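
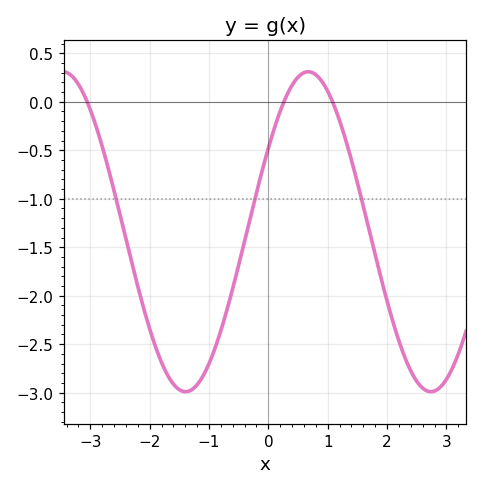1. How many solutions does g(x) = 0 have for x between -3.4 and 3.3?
3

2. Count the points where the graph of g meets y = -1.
3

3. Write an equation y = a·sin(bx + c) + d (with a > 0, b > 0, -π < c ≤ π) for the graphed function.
y = 1.65sin(1.52x + 0.55) - 1.34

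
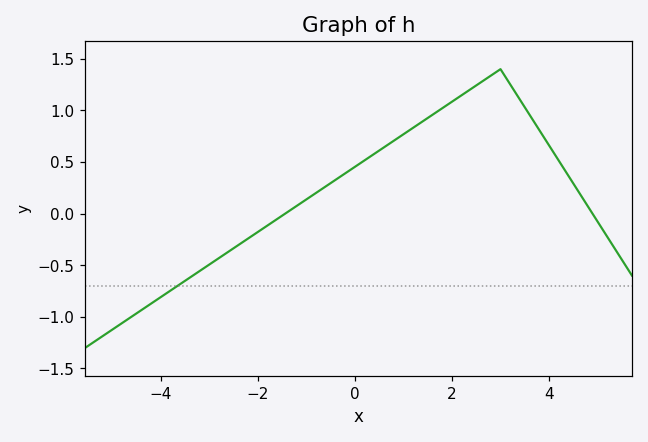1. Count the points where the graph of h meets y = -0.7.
1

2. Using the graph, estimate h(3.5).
1.03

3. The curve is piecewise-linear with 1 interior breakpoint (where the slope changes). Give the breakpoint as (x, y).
(3, 1.4)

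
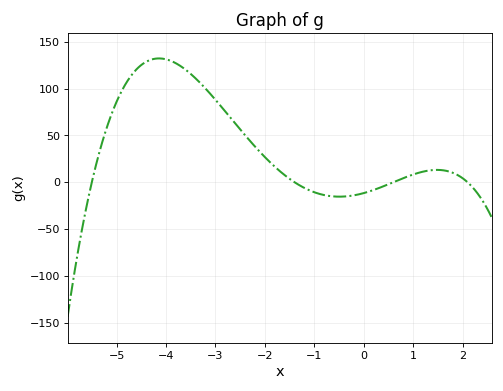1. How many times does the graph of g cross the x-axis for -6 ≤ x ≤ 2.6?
4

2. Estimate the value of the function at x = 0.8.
4.32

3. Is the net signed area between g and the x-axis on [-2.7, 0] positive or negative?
positive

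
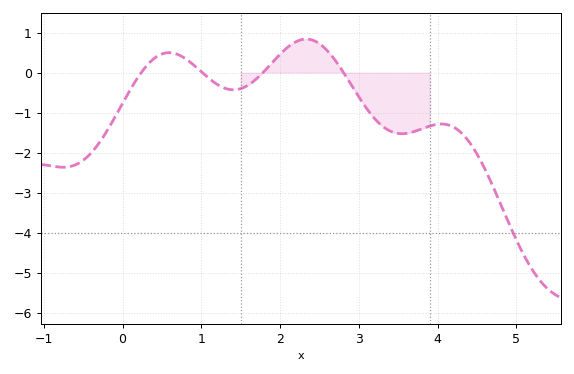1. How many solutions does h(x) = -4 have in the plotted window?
1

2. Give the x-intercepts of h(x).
0.2, 1, 1.8, 2.8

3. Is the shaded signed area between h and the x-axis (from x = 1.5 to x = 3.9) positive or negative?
negative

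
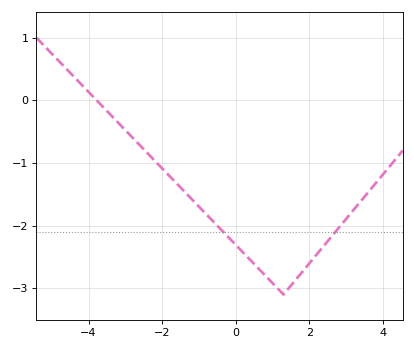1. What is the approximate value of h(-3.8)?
0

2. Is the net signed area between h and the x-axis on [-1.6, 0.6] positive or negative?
negative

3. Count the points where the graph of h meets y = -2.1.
2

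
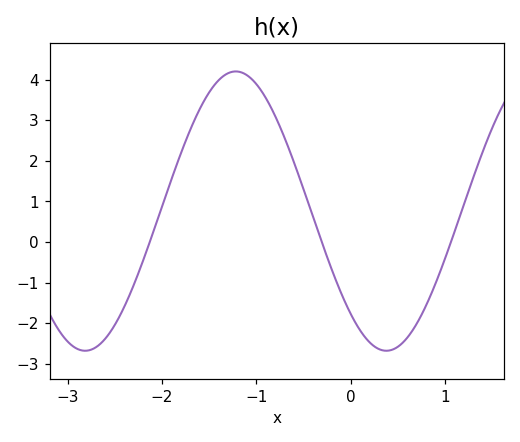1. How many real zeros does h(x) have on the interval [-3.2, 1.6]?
3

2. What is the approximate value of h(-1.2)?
4.2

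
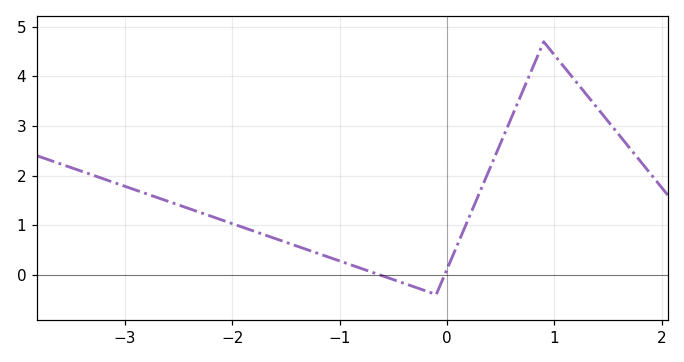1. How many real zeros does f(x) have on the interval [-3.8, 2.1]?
2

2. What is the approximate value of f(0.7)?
3.7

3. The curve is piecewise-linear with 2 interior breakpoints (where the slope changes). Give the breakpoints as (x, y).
(-0.1, -0.4); (0.9, 4.7)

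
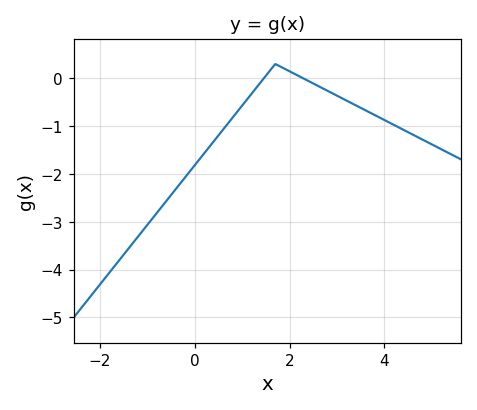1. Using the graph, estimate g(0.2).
-1.57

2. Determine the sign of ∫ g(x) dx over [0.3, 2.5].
negative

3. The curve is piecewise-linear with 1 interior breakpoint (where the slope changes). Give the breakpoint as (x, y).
(1.7, 0.3)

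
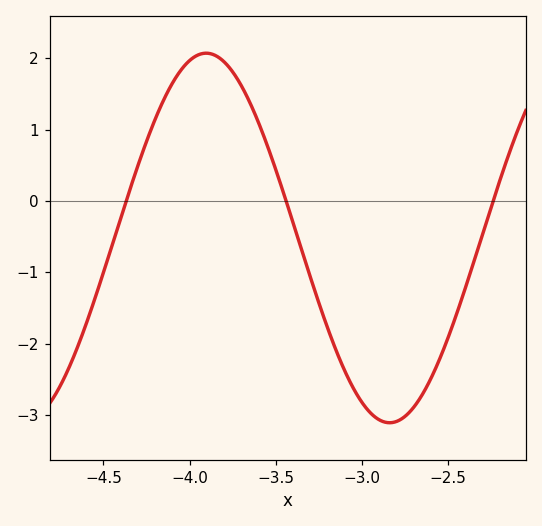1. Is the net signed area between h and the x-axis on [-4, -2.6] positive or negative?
negative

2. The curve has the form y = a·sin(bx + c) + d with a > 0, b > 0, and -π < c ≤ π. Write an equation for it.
y = 2.59sin(2.95x + 0.52) - 0.52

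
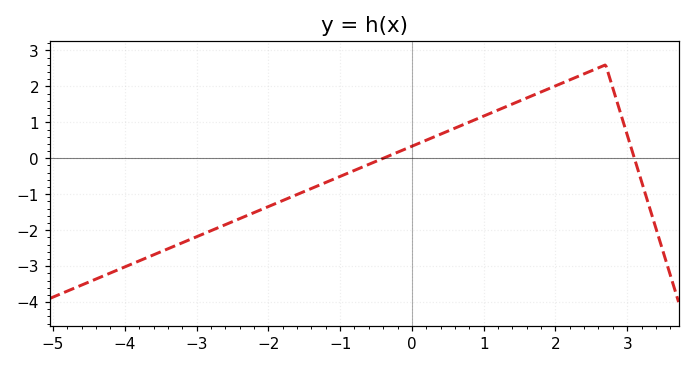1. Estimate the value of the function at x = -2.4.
-1.7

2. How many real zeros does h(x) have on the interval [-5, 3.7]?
2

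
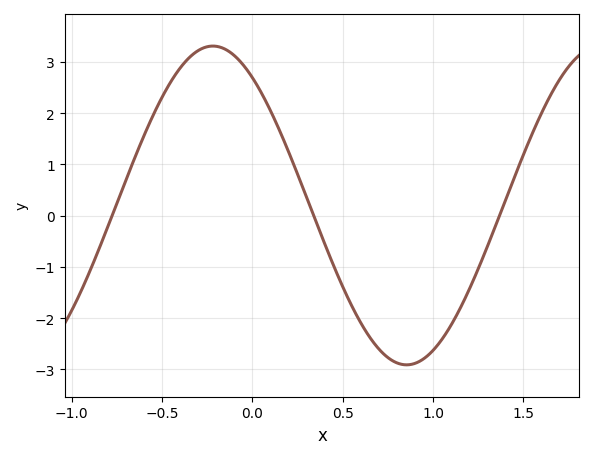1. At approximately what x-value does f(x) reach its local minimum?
0.854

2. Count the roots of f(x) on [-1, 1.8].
3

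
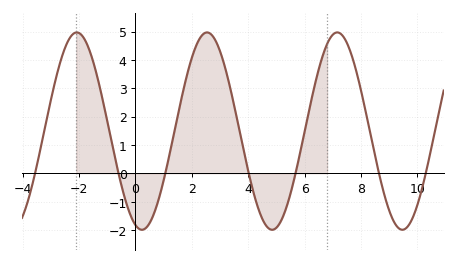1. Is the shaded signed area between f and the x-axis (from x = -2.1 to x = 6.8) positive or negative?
positive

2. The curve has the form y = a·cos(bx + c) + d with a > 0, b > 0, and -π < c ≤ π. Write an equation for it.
y = 3.48cos(1.4x + 2.8) + 1.49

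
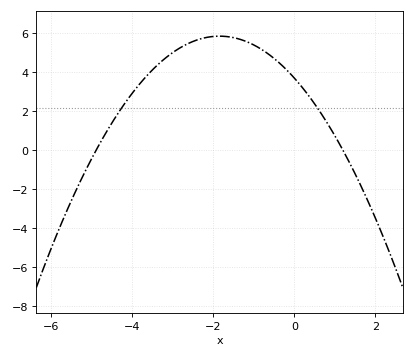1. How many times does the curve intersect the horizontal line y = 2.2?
2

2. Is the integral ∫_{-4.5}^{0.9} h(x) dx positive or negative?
positive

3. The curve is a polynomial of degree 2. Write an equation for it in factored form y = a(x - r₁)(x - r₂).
y = -0.63(x + 4.9)(x - 1.2)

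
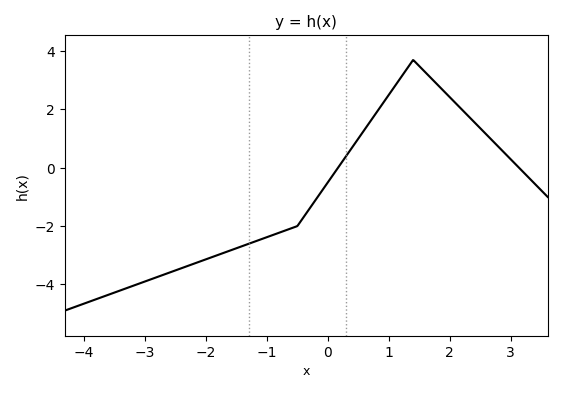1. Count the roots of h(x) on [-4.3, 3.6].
2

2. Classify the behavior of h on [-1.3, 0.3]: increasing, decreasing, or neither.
increasing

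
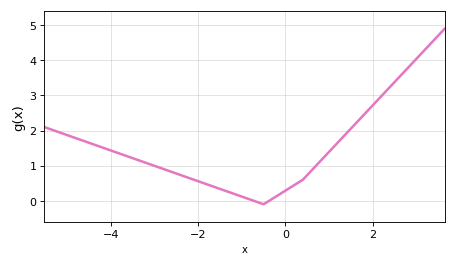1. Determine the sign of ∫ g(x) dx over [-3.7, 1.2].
positive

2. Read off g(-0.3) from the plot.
0.056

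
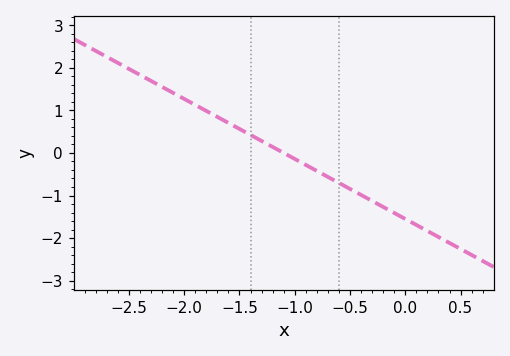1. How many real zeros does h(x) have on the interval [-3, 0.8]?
1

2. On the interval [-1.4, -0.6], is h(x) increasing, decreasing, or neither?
decreasing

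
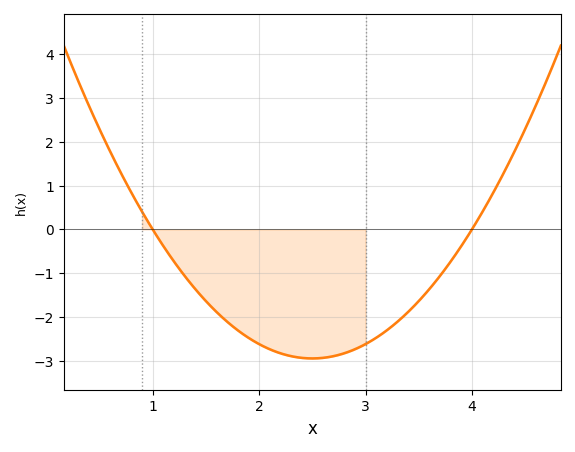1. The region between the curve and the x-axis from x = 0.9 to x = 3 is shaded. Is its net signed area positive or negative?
negative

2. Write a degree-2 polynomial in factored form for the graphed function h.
y = 1.31(x - 1)(x - 4)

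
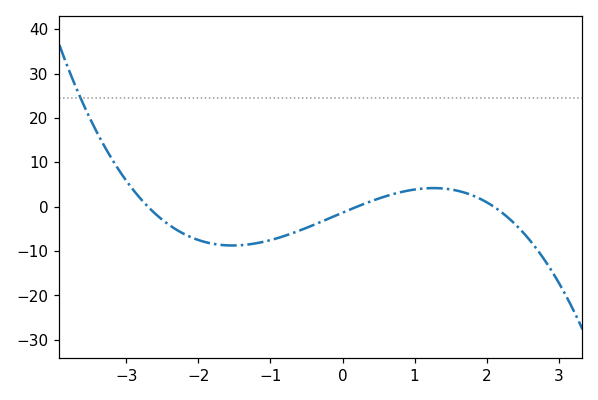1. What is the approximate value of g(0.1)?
-1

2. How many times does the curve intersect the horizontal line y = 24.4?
1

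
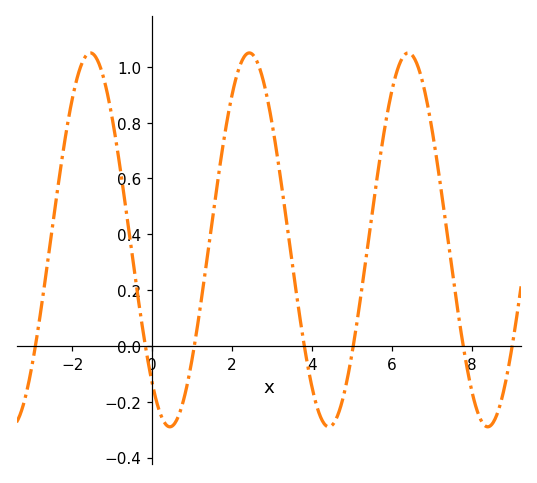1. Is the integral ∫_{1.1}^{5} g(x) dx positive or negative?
positive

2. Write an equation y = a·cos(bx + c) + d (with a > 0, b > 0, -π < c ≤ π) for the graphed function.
y = 0.67cos(1.58x + 2.44) + 0.38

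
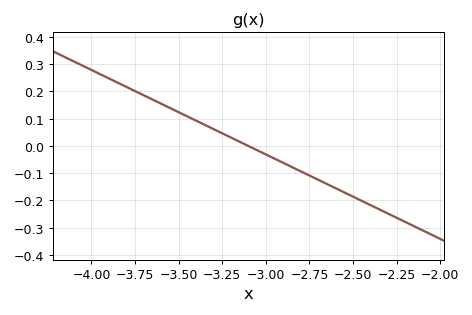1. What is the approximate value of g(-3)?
-0.031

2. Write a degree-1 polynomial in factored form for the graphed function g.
y = -0.31(x + 3.1)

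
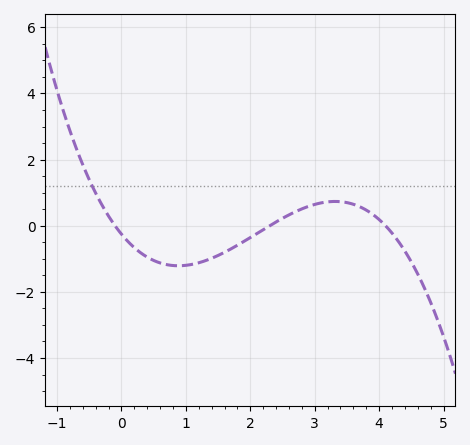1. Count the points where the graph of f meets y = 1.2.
1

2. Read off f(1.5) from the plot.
-0.8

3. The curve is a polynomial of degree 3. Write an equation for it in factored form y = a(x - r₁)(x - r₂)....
y = -0.27(x + 0.1)(x - 2.3)(x - 4.1)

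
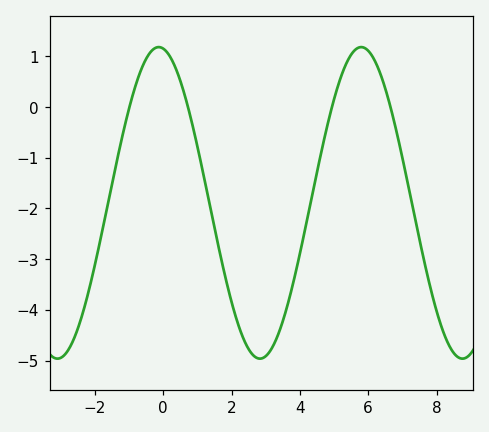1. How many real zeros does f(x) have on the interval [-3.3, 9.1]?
4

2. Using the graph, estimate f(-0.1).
1.18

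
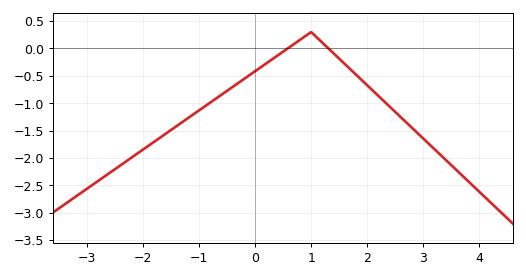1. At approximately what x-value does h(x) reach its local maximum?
1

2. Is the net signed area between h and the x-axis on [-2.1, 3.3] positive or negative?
negative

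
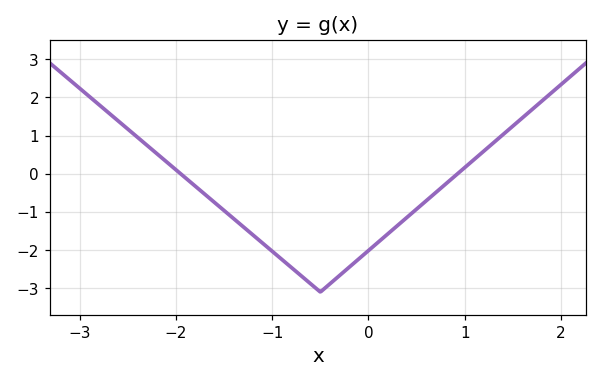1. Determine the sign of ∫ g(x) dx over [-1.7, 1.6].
negative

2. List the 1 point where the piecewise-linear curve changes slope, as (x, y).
(-0.5, -3.1)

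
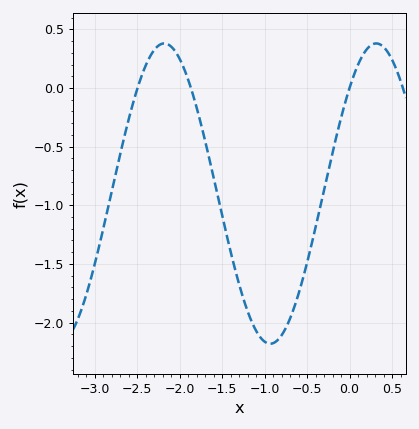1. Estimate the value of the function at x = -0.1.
-0.253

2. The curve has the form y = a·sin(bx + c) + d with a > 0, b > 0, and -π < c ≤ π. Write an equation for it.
y = 1.28sin(2.52x + 0.782) - 0.9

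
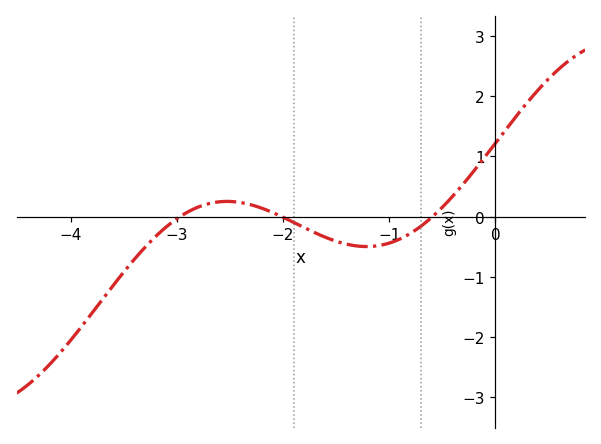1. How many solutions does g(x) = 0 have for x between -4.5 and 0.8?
3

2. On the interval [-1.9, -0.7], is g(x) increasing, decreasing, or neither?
neither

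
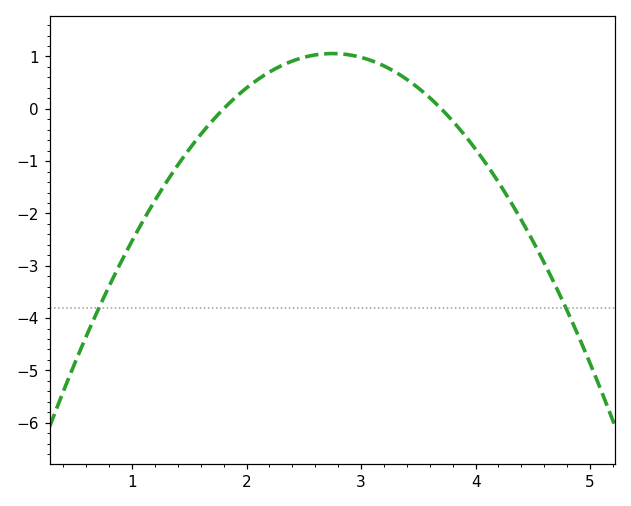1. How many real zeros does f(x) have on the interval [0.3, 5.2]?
2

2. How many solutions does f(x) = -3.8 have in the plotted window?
2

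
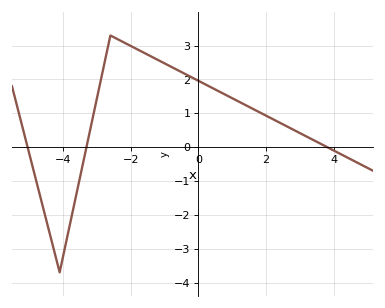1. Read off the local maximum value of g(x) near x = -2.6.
3.3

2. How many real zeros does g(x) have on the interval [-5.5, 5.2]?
3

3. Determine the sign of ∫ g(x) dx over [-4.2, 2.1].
positive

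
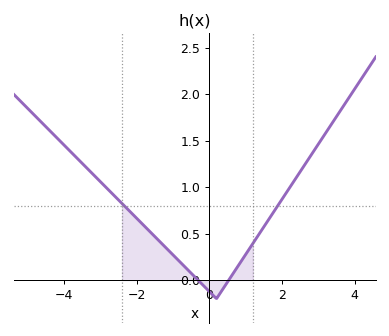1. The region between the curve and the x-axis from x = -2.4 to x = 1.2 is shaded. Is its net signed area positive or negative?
positive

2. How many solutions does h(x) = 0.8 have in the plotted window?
2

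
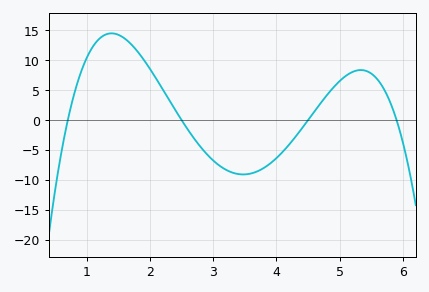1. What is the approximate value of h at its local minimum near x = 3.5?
-9.08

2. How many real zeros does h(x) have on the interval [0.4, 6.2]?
4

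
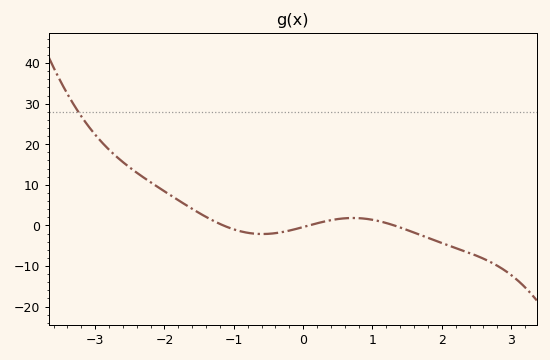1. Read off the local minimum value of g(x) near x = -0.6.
-2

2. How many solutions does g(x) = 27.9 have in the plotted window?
1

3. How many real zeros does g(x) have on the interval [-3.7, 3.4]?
3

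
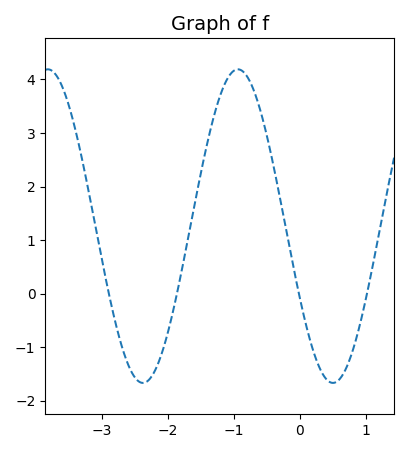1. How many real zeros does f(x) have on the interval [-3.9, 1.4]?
4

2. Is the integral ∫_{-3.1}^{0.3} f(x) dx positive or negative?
positive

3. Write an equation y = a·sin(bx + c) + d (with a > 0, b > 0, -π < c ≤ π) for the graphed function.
y = 2.93sin(2.18x - 2.66) + 1.26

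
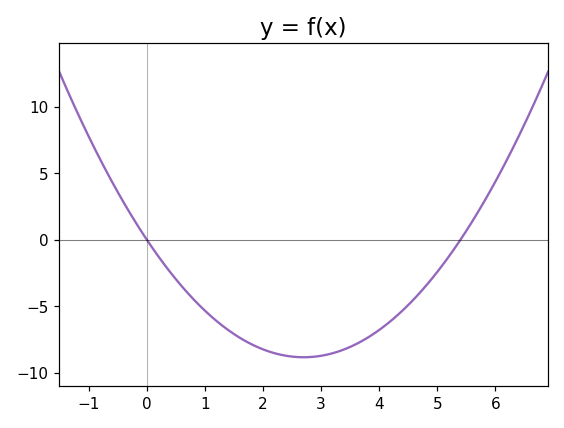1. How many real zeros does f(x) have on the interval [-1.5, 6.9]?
2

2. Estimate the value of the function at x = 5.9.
3.57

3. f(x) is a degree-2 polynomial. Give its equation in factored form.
y = 1.21(x - 0)(x - 5.4)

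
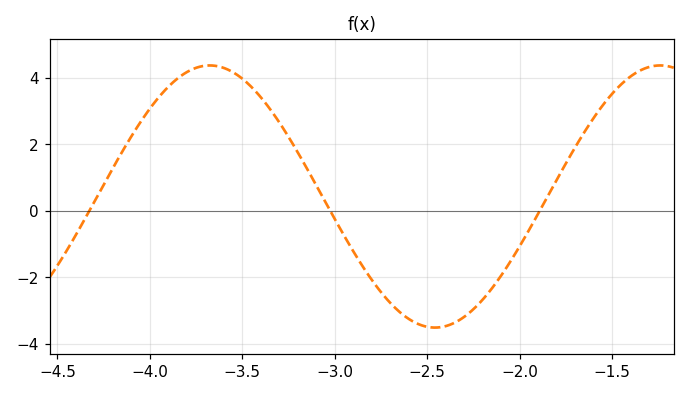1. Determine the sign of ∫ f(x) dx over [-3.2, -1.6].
negative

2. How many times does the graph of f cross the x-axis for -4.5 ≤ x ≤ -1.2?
3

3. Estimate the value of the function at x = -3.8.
4.2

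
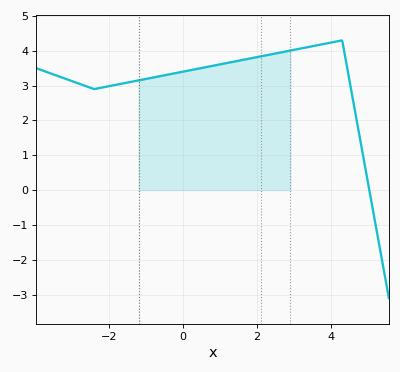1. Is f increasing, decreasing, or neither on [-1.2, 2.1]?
increasing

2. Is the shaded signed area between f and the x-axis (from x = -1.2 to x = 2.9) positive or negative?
positive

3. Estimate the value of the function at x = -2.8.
3.05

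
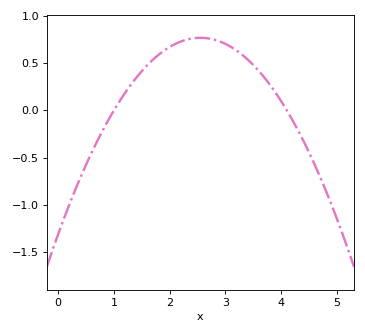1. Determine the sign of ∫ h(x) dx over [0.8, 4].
positive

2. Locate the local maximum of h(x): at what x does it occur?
2.5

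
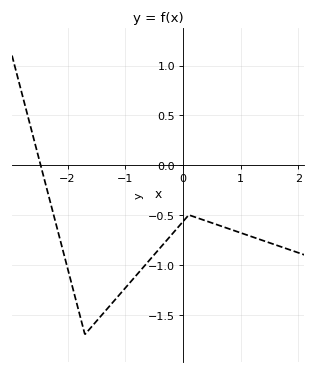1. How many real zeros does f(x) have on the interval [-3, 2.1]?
1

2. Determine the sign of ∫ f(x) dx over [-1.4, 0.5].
negative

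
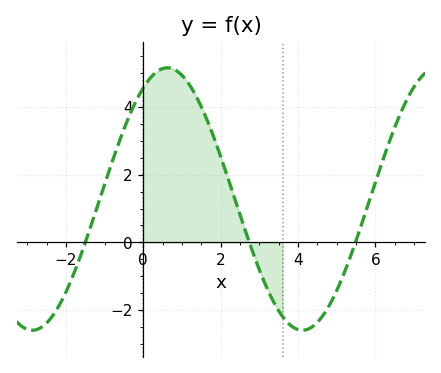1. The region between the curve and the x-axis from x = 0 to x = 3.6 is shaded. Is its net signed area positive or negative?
positive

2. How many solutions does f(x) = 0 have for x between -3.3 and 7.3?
3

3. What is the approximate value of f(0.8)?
5.1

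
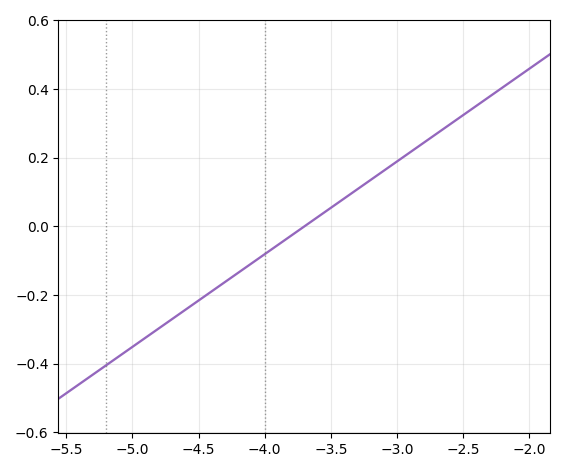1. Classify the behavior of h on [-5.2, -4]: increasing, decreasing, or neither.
increasing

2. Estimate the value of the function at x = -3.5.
0.054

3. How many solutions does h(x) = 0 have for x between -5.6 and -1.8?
1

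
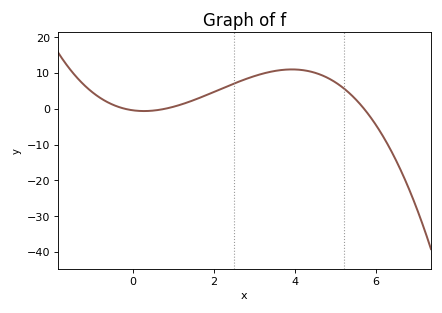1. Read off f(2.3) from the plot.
6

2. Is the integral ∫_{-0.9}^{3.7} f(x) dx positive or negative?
positive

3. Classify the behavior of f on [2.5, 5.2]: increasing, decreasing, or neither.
neither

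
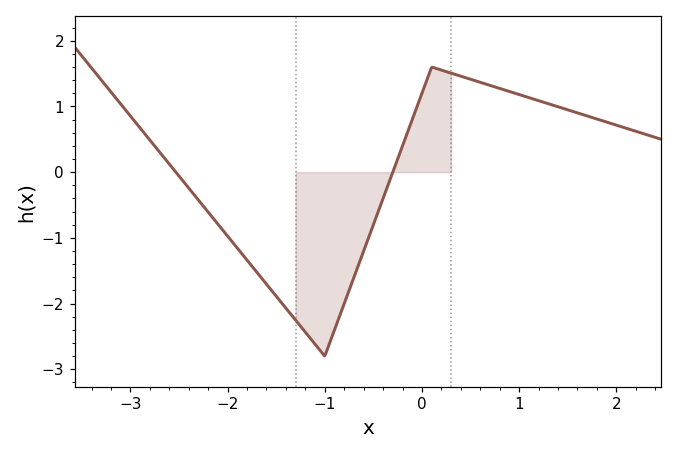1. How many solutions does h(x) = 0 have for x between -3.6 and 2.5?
2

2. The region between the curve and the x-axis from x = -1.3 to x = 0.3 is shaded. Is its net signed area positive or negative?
negative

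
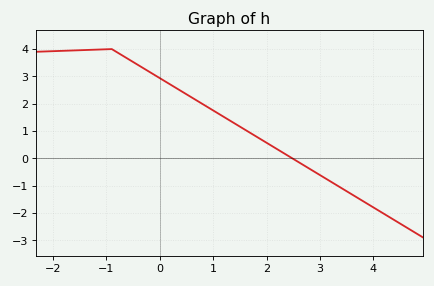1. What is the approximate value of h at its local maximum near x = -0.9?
4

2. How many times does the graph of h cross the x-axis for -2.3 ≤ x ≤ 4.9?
1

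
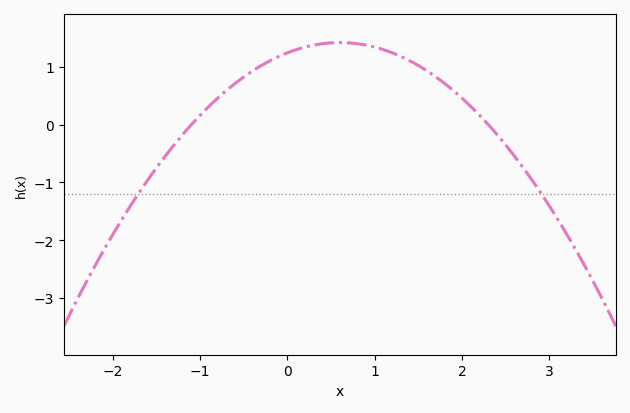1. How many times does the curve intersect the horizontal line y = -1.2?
2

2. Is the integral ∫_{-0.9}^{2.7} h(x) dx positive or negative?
positive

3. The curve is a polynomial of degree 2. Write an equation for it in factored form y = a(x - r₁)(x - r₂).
y = -0.49(x + 1.1)(x - 2.3)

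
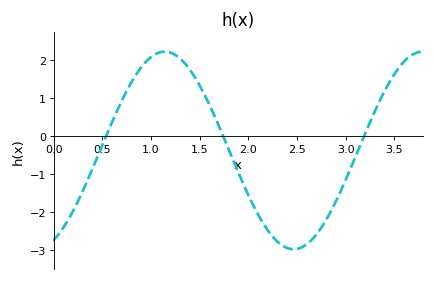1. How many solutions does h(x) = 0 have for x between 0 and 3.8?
3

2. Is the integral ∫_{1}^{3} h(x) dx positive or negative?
negative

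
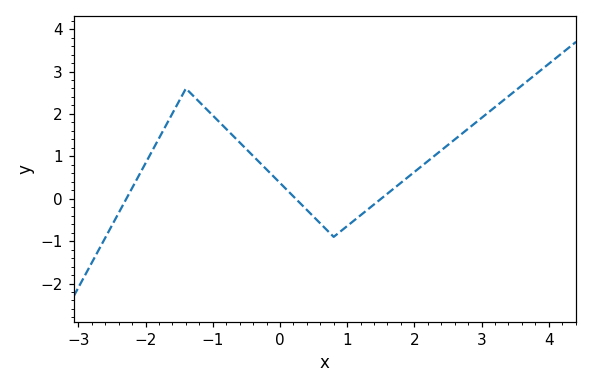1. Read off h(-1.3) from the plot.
2.4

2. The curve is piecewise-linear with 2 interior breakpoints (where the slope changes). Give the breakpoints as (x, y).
(-1.4, 2.6); (0.8, -0.9)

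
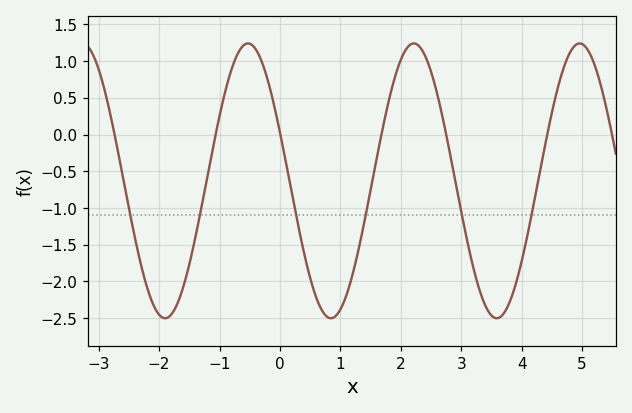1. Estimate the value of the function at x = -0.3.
0.99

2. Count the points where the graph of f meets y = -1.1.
6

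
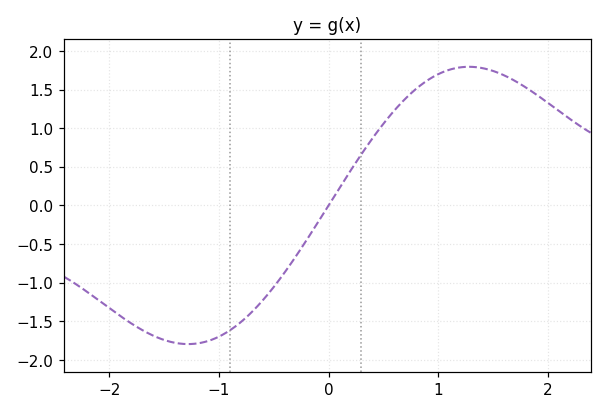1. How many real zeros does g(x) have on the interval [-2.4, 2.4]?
1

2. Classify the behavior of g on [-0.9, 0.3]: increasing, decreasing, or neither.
increasing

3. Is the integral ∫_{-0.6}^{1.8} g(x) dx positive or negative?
positive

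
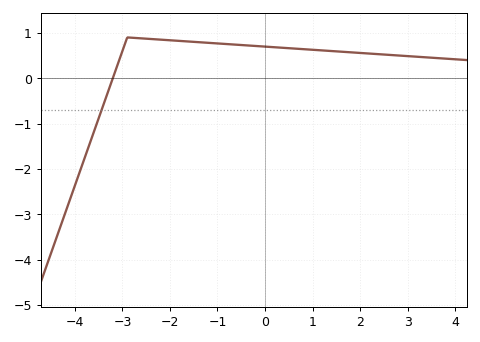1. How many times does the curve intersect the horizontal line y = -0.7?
1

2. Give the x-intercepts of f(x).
-3.2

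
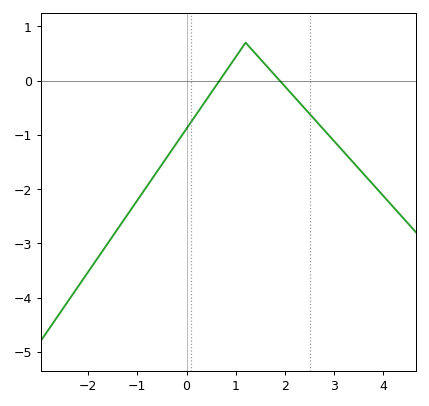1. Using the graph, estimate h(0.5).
-0.2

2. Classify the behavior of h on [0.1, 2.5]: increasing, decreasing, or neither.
neither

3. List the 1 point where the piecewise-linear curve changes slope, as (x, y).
(1.2, 0.7)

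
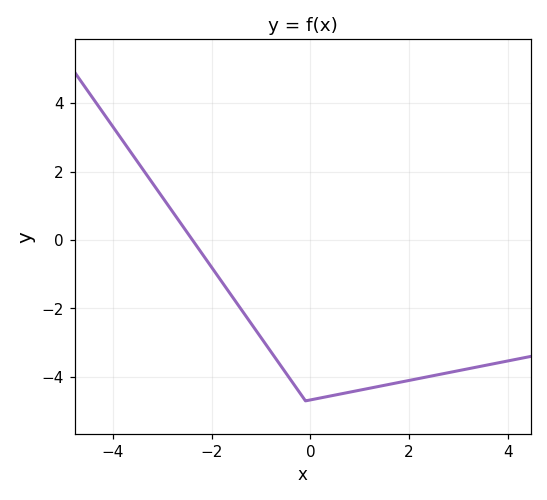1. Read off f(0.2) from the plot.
-4.6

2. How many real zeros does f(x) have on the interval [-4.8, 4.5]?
1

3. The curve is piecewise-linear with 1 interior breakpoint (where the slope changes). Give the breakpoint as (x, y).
(-0.1, -4.7)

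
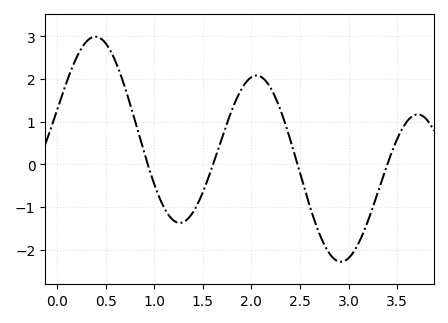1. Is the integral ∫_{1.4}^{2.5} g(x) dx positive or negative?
positive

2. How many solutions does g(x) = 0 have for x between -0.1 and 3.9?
4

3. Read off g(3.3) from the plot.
-0.666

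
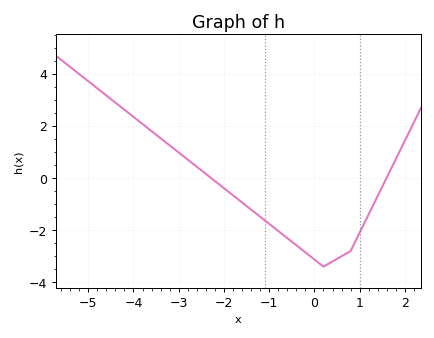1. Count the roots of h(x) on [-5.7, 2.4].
2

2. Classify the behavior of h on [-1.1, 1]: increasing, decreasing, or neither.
neither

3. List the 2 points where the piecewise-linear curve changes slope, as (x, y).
(0.2, -3.4); (0.8, -2.8)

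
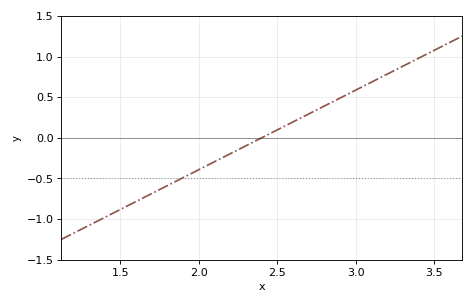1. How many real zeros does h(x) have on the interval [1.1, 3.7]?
1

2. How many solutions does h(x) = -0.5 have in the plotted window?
1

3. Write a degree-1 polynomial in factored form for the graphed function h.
y = 0.98(x - 2.4)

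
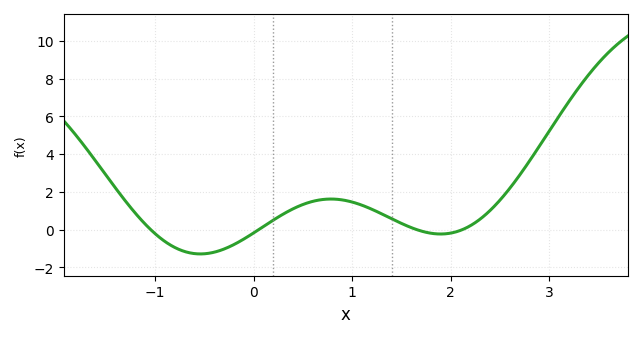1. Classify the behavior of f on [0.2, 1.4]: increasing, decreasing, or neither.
neither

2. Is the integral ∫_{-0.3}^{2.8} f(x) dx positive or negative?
positive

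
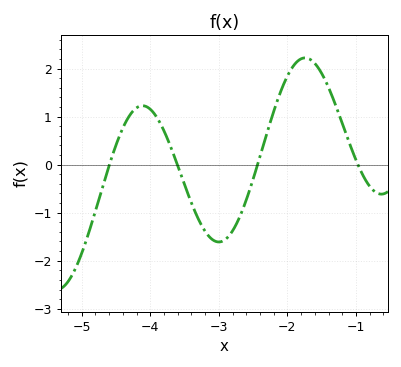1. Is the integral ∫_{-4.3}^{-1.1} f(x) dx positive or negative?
positive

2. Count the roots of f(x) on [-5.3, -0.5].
4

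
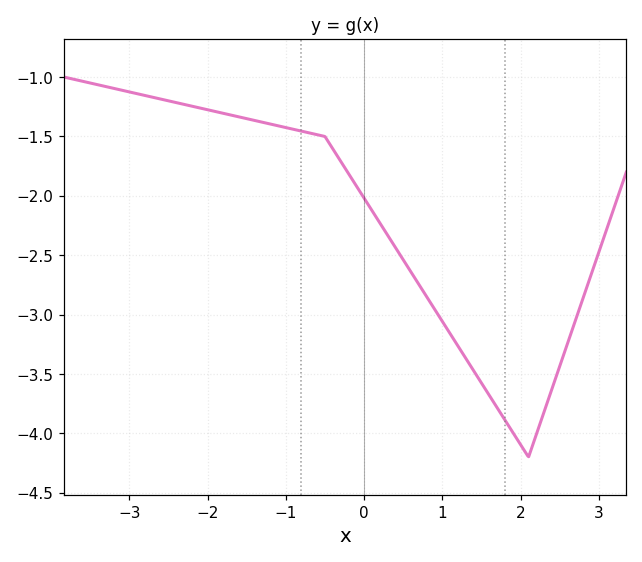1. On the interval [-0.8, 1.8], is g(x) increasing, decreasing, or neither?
decreasing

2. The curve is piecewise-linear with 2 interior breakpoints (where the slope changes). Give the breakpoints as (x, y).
(-0.5, -1.5); (2.1, -4.2)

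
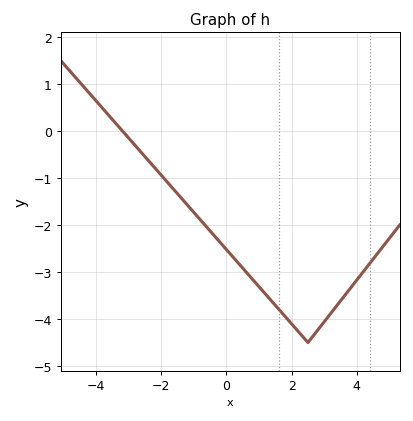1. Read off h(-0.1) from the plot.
-2.4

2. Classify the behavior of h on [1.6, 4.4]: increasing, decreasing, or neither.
neither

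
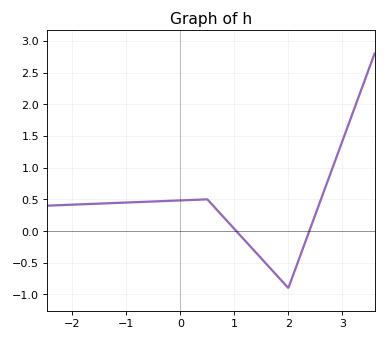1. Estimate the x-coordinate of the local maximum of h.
0.498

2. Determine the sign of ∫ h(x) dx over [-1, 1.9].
positive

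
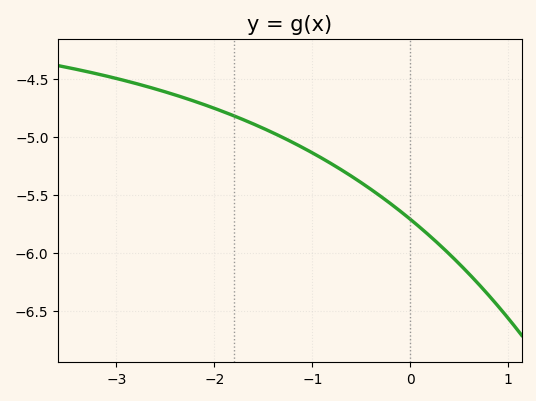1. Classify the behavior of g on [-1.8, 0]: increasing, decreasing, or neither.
decreasing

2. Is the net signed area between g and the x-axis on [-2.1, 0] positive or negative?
negative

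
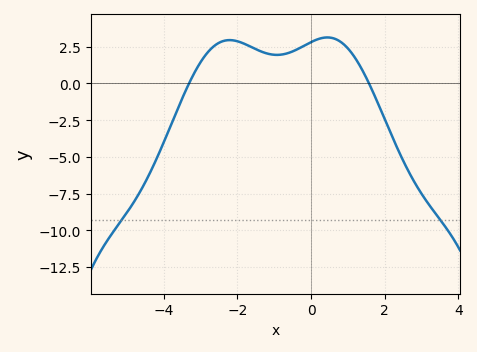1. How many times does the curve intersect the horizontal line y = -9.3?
2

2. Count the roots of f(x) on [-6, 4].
2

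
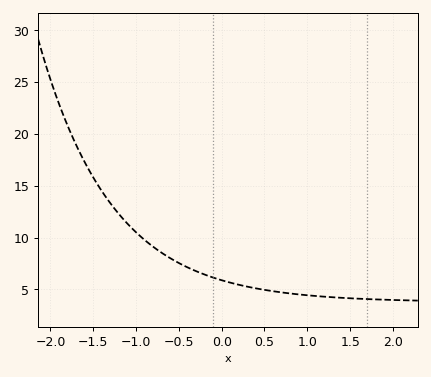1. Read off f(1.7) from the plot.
4.06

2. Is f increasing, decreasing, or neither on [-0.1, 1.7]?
decreasing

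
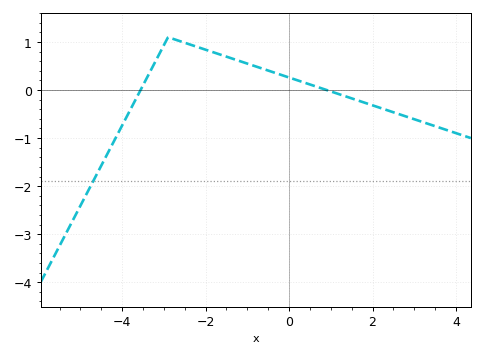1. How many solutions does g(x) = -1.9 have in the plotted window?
1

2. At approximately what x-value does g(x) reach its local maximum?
-2.9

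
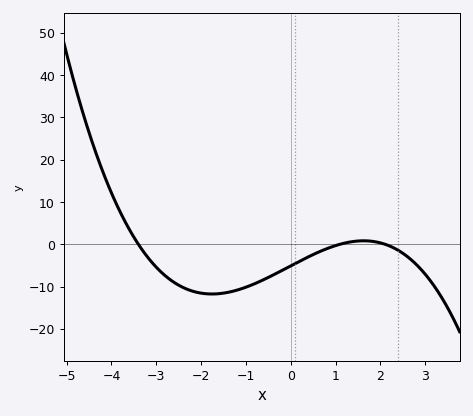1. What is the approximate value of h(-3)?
-5.44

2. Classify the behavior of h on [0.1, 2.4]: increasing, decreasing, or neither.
neither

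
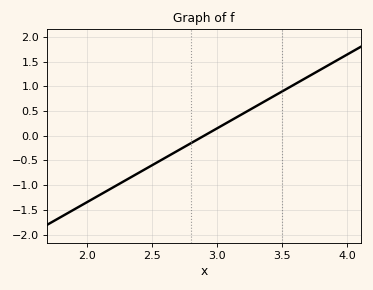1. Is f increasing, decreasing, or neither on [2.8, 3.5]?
increasing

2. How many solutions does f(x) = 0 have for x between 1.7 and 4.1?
1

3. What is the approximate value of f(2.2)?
-1.05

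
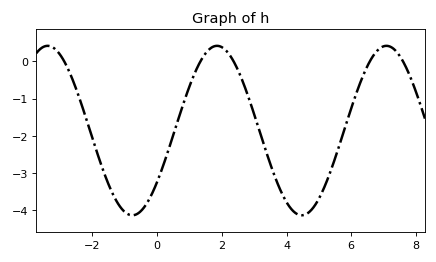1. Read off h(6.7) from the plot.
0.2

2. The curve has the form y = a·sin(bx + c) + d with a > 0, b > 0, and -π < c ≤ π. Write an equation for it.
y = 2.28sin(1.2x - 0.65) - 1.86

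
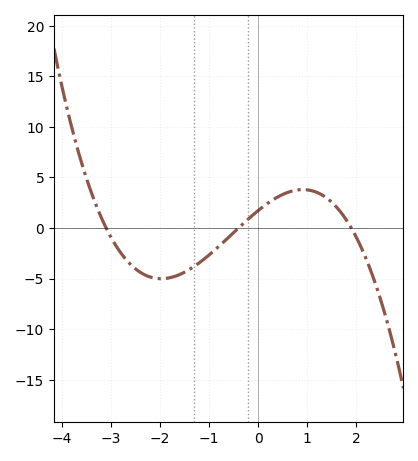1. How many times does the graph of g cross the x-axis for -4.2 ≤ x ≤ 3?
3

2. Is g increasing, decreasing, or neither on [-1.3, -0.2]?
increasing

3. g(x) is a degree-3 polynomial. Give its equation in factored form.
y = -0.73(x + 3.1)(x + 0.4)(x - 1.9)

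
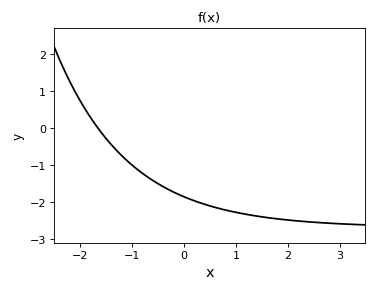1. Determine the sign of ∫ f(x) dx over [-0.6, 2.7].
negative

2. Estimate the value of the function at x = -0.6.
-1.4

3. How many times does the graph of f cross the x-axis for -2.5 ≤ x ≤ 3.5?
1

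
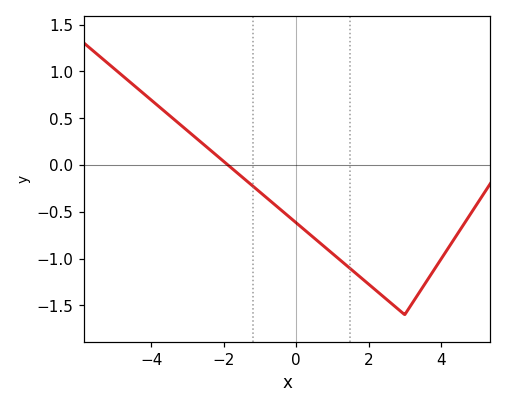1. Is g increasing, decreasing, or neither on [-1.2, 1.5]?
decreasing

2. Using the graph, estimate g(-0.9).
-0.322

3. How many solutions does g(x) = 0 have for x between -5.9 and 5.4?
1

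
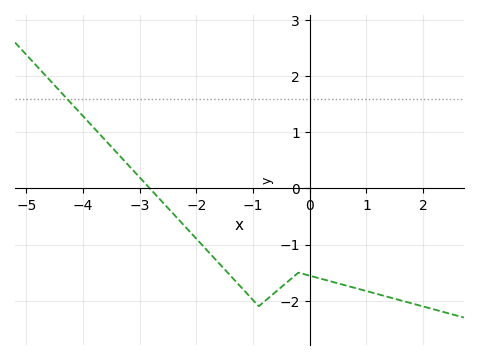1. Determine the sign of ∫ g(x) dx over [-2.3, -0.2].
negative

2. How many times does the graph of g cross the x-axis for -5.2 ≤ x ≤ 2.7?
1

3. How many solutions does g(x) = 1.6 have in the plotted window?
1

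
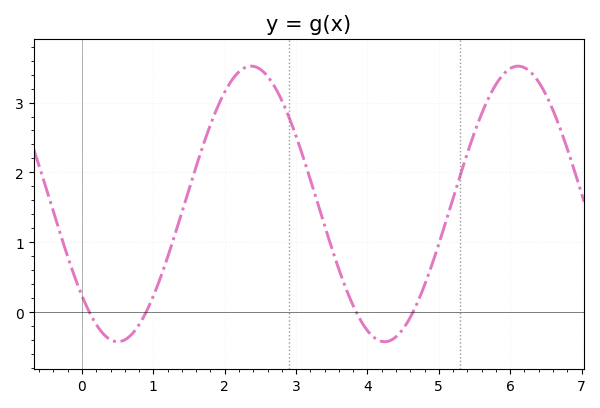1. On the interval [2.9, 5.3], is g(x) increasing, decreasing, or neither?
neither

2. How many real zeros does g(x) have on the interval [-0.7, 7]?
4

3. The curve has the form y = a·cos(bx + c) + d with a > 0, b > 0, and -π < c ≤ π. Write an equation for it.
y = 1.97cos(1.7x + 2.3) + 1.55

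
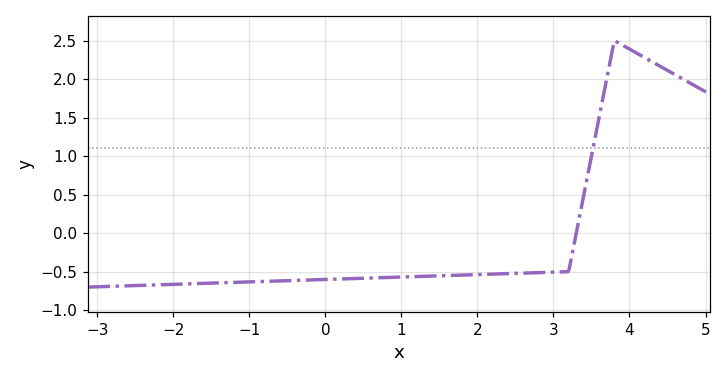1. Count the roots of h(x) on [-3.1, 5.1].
1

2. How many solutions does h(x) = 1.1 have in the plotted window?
1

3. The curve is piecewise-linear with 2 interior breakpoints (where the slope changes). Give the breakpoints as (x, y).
(3.2, -0.5); (3.8, 2.5)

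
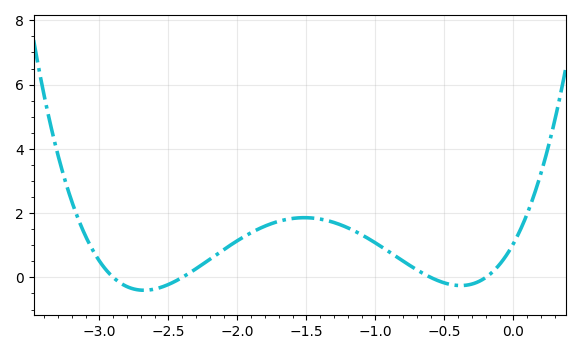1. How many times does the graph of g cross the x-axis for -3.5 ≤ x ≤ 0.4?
4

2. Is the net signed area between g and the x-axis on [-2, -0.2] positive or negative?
positive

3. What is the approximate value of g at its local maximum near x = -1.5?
1.86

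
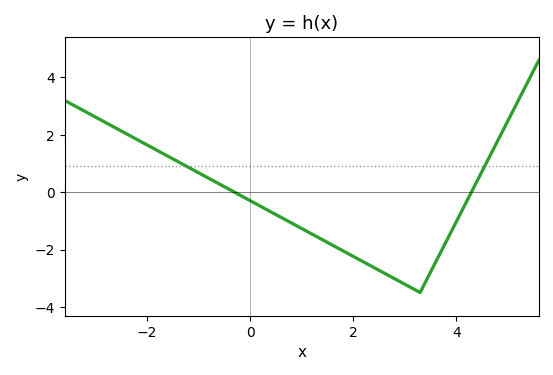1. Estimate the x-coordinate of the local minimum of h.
3.3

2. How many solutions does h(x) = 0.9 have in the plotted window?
2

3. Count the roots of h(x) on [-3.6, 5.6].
2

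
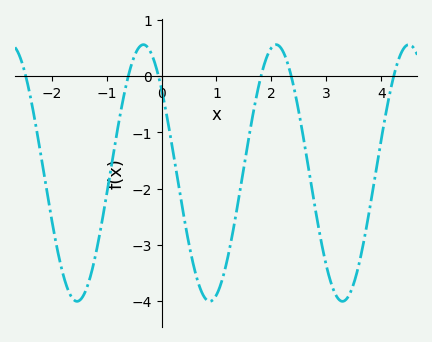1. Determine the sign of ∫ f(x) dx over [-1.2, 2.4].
negative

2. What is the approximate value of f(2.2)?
0.461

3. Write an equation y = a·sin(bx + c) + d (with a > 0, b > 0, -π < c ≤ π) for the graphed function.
y = 2.28sin(2.6x + 2.43) - 1.72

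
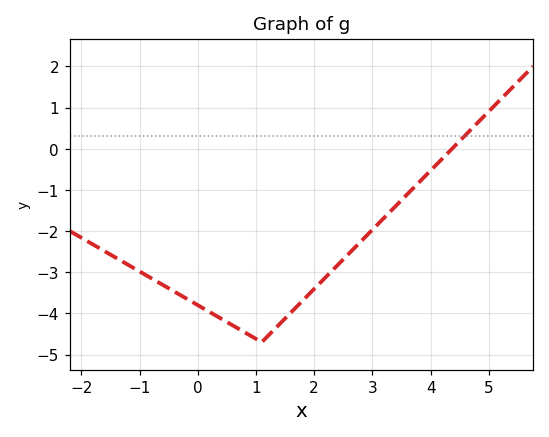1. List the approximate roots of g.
4.37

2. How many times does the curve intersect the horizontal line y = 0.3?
1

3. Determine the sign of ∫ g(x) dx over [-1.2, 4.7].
negative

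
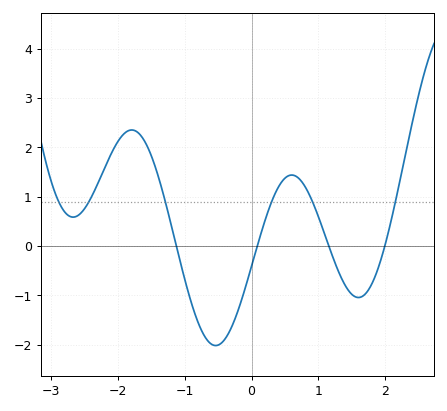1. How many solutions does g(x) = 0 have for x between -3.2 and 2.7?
4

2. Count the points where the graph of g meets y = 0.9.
6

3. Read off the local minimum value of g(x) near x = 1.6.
-1.04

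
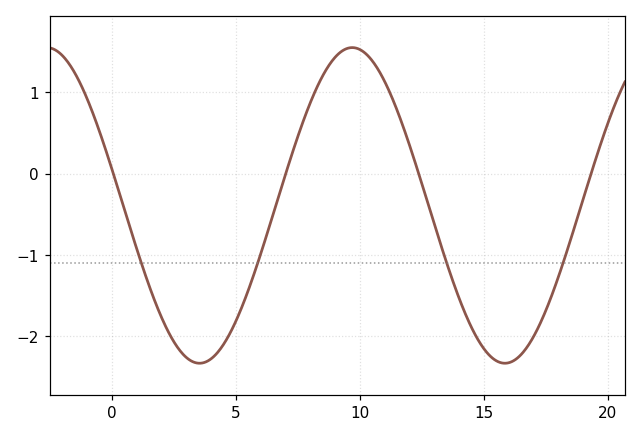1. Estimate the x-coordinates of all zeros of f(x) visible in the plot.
0, 7, 12.5, 19.5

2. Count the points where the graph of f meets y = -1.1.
4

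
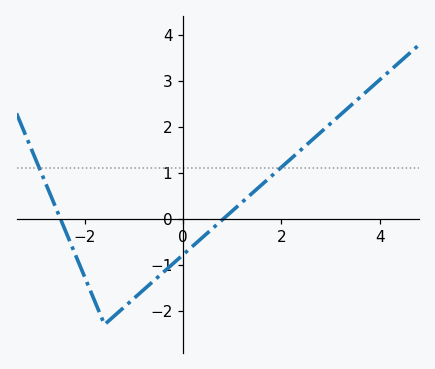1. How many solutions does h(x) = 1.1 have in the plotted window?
2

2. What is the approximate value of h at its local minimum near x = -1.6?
-2.3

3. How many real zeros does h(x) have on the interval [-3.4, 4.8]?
2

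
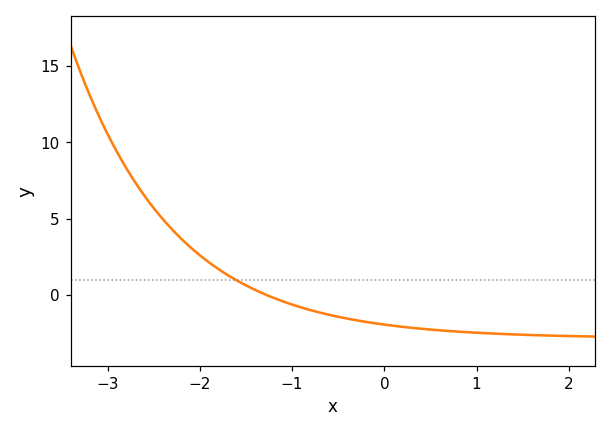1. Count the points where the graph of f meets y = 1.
1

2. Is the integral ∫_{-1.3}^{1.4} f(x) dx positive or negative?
negative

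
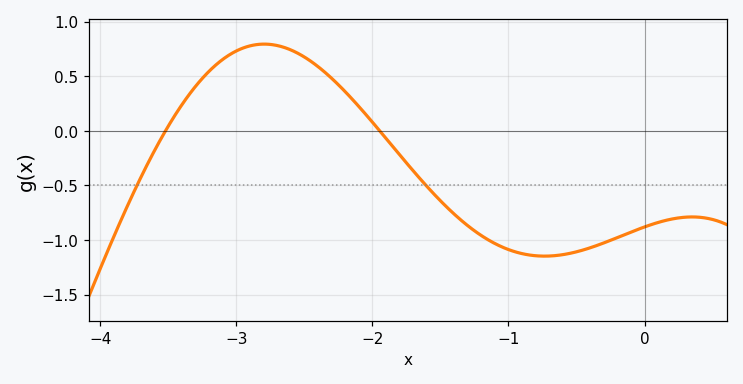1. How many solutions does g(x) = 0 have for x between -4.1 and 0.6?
2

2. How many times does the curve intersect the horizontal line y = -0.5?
2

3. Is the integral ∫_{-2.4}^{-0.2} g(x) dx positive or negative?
negative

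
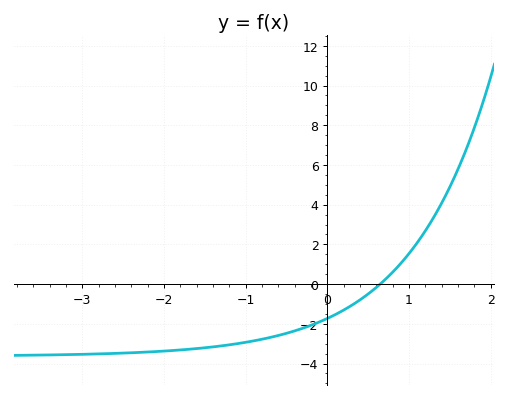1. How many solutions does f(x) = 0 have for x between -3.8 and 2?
1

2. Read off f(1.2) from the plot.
2.6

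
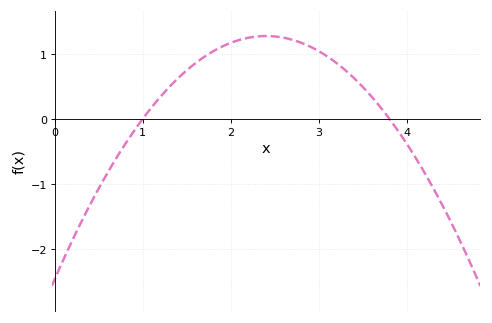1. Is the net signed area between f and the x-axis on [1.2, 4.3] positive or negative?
positive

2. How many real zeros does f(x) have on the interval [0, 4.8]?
2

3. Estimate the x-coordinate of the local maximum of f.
2.4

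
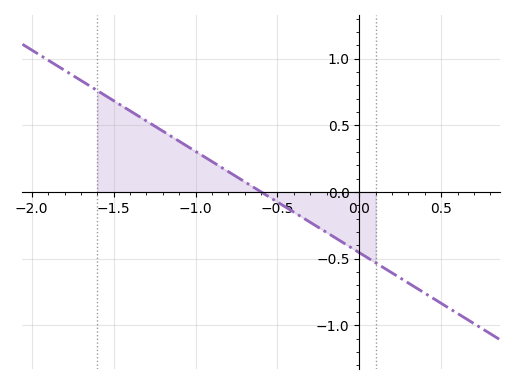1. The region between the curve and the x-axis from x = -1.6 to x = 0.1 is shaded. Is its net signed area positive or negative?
positive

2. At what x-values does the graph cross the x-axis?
-0.6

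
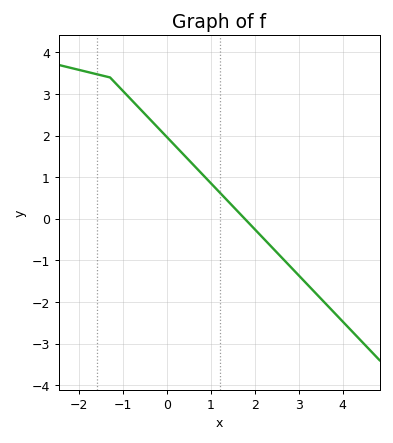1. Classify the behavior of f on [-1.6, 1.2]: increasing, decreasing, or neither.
decreasing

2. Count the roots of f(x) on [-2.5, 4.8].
1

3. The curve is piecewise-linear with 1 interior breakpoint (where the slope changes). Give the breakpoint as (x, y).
(-1.3, 3.4)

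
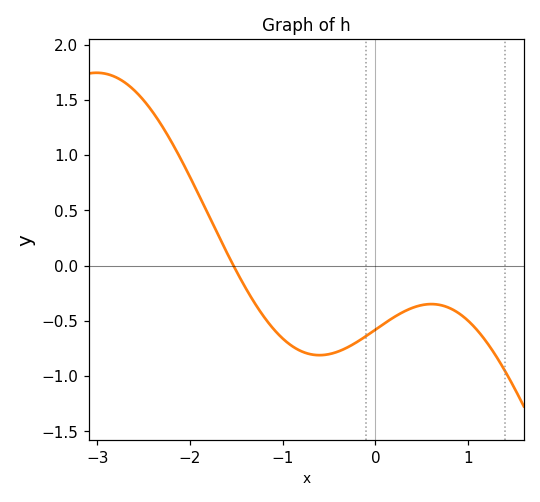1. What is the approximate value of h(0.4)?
-0.4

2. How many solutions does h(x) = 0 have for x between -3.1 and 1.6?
1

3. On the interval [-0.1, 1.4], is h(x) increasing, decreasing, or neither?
neither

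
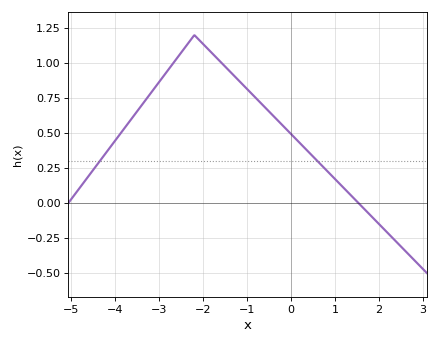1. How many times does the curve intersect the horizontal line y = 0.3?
2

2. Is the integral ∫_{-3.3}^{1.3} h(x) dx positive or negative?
positive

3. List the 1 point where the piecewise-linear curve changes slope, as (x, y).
(-2.2, 1.2)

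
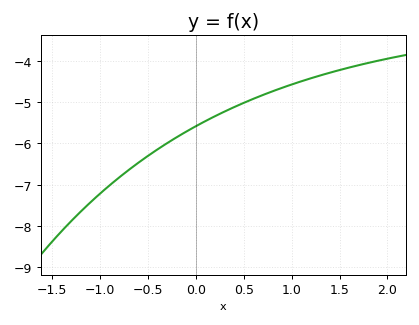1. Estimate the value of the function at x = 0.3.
-5.2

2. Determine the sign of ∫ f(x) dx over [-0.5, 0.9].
negative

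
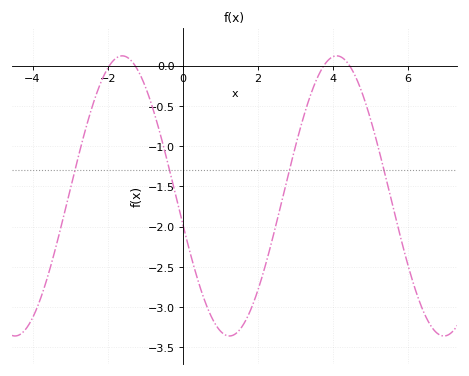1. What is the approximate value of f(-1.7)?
0.1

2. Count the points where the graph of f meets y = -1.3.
4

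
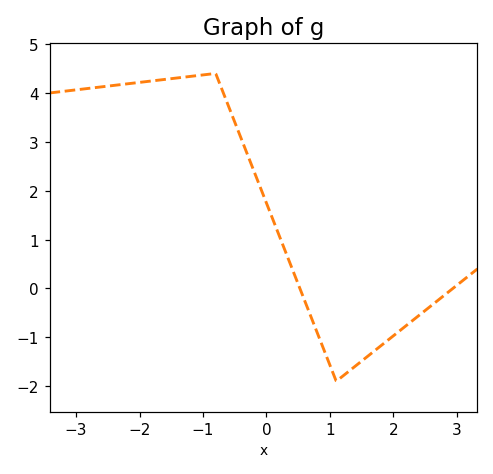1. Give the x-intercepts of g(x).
0.5, 2.9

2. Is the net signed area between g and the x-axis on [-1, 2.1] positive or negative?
positive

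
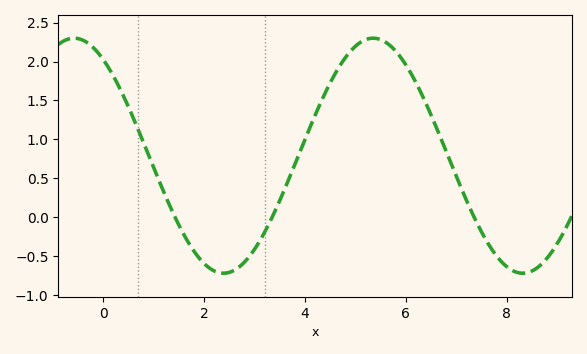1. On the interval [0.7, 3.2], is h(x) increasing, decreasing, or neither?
neither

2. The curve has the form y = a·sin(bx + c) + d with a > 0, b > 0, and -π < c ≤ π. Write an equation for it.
y = 1.51sin(1.1x + 2.2) + 0.79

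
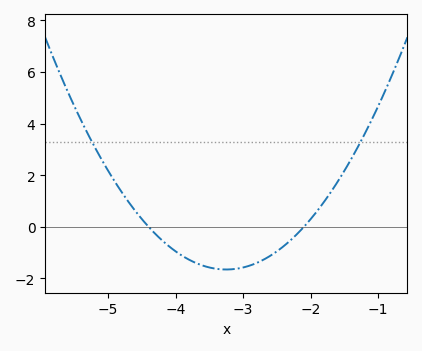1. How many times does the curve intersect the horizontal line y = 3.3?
2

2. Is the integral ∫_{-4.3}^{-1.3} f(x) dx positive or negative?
negative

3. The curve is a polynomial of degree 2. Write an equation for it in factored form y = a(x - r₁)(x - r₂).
y = 1.25(x + 4.4)(x + 2.1)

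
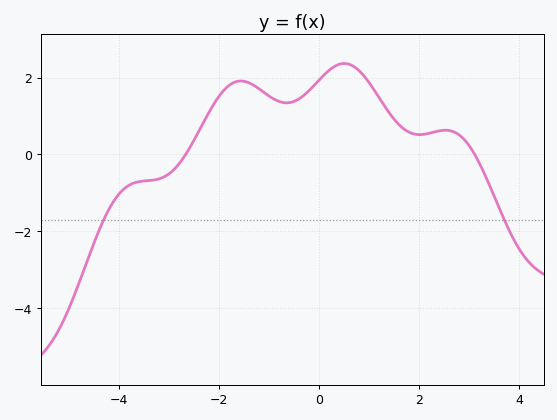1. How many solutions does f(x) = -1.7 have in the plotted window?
2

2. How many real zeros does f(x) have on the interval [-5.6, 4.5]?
2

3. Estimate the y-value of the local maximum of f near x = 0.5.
2.4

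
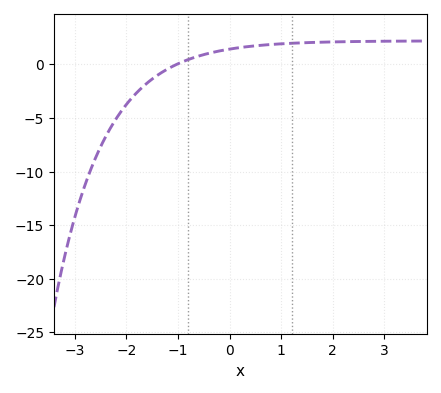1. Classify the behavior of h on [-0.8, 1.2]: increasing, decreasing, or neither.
increasing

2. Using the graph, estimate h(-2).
-3.73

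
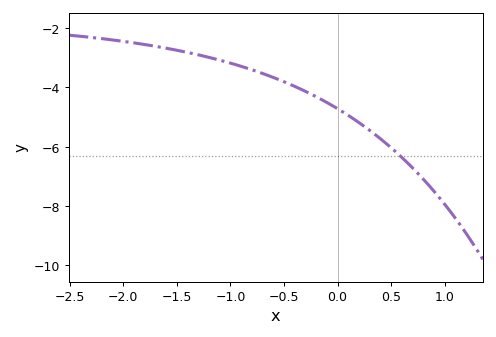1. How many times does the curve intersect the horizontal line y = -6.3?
1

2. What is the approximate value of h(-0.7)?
-3.6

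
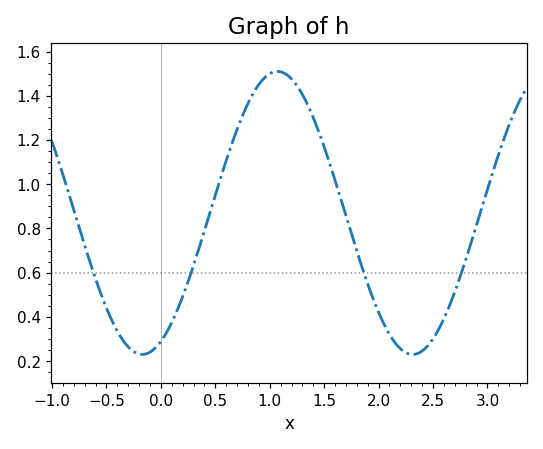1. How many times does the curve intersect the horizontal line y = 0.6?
4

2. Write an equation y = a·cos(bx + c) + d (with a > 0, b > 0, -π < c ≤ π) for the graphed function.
y = 0.64cos(2.53x - 2.71) + 0.87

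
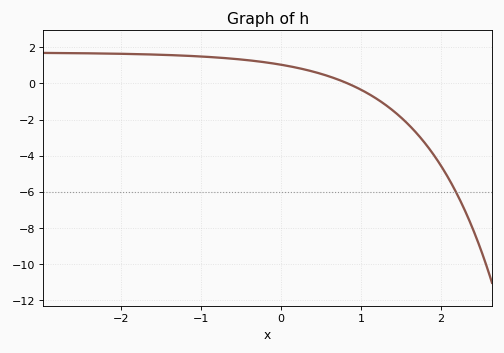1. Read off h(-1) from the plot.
1.4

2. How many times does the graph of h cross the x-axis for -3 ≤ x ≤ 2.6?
1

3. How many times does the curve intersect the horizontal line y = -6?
1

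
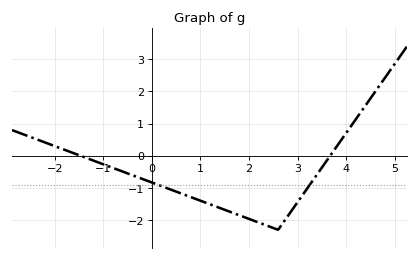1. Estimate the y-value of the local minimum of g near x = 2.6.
-2.3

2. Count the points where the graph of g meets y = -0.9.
2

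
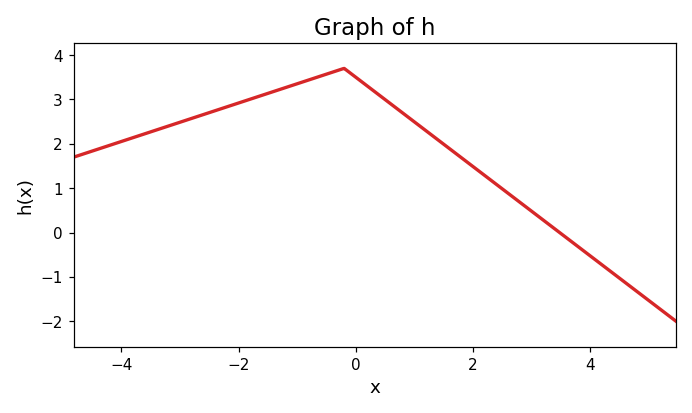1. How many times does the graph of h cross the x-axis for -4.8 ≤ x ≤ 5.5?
1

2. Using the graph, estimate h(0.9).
2.6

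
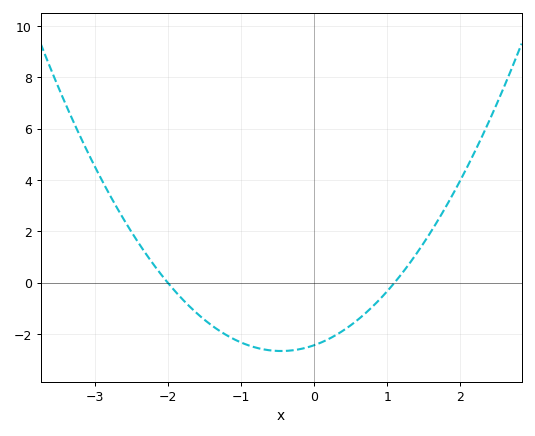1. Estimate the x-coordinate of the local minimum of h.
-0.45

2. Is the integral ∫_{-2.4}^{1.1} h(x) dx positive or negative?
negative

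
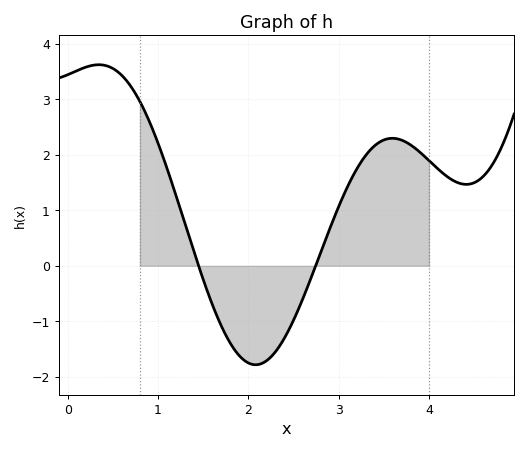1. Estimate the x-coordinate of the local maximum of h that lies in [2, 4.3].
3.59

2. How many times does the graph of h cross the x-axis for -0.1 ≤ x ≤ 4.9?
2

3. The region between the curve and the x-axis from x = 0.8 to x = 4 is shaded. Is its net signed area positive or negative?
positive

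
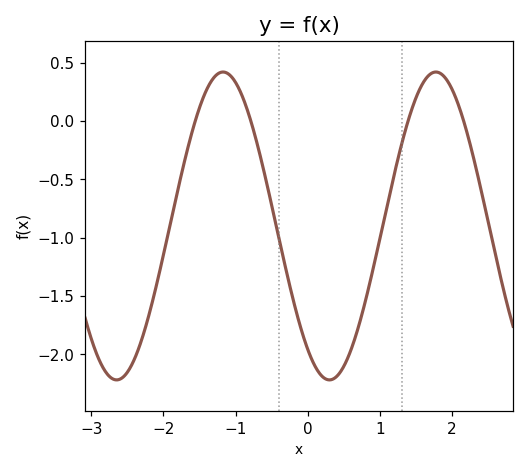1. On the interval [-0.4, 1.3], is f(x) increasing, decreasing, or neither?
neither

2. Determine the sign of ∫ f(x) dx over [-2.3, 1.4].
negative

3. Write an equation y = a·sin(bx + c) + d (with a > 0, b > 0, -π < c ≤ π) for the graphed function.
y = 1.32sin(2.13x - 2.21) - 0.9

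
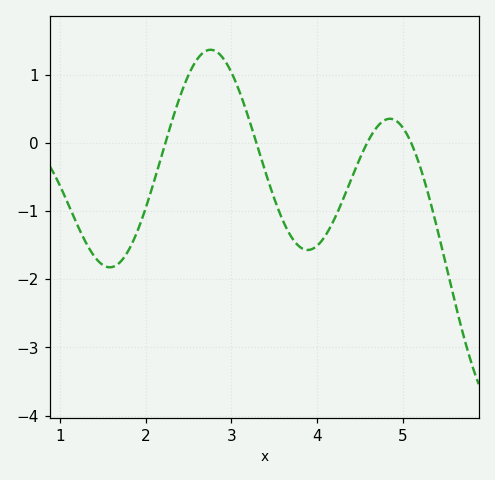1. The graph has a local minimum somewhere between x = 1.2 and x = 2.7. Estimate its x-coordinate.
1.6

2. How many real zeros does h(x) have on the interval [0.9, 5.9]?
4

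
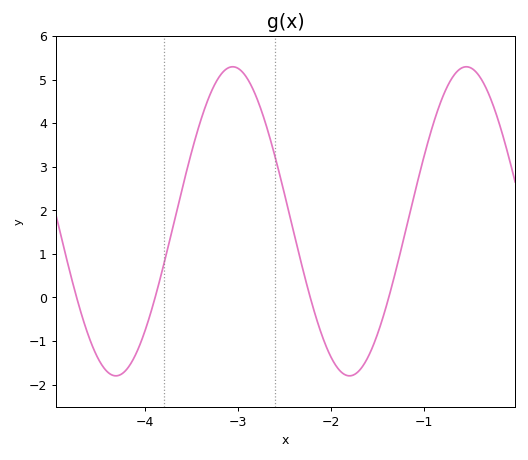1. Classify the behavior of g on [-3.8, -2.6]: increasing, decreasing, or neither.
neither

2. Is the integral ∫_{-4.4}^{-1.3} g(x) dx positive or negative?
positive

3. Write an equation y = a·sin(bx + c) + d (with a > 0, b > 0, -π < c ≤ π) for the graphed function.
y = 3.55sin(2.5x + 2.9) + 1.75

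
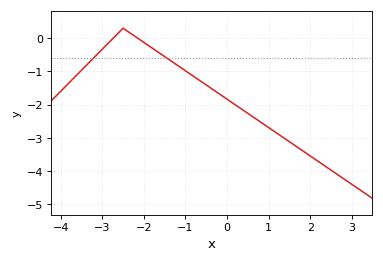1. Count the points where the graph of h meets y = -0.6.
2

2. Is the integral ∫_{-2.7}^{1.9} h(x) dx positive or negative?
negative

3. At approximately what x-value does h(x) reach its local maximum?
-2.5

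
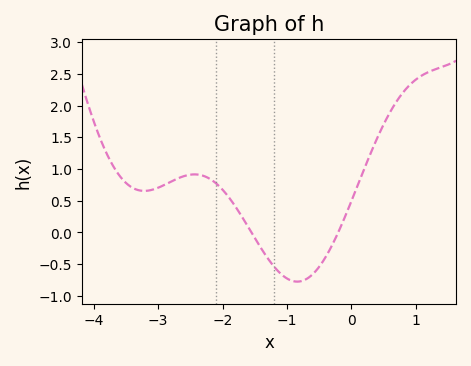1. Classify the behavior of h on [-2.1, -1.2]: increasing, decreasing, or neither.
decreasing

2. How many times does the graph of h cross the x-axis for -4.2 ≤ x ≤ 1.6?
2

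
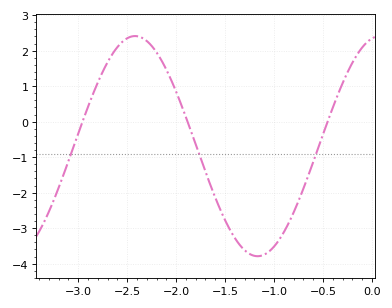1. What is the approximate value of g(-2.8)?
1.1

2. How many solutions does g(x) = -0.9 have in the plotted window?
3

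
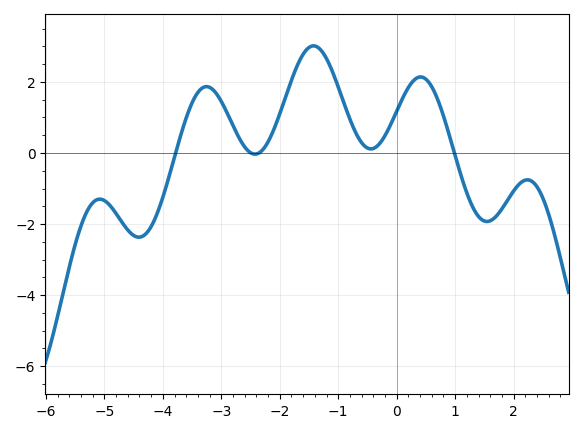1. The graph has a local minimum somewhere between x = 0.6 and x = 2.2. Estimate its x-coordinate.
1.54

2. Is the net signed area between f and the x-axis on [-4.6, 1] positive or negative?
positive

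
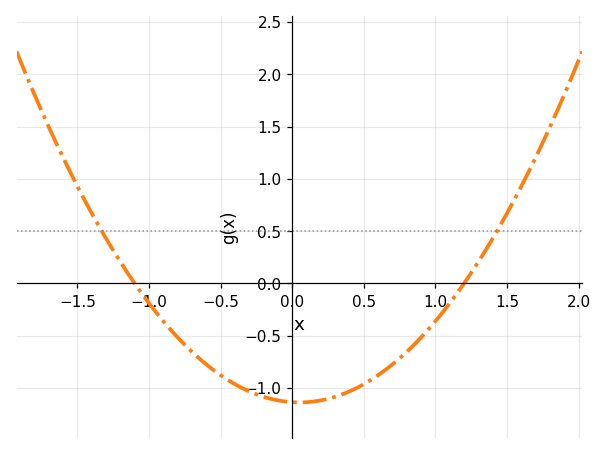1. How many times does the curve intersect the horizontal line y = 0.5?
2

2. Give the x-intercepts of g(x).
-1.1, 1.2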